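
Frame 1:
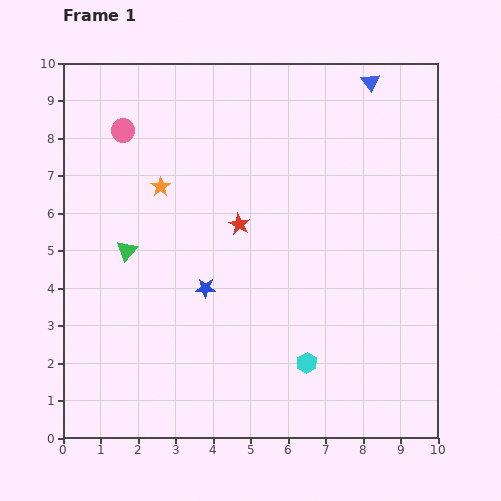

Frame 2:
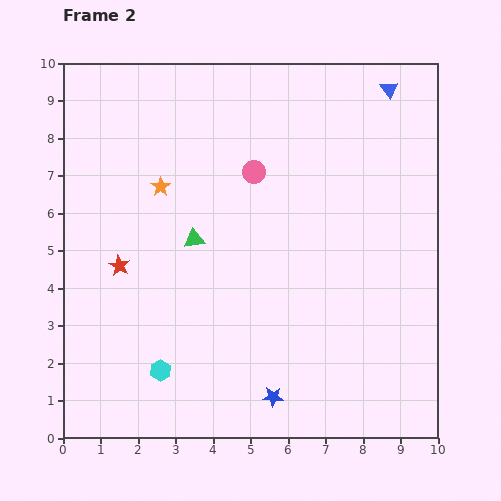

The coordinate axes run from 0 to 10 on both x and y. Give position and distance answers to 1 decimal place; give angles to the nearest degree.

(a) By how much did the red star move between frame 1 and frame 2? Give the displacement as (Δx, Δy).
(-3.2, -1.1)

The red star was at (4.7, 5.7) in frame 1 and (1.5, 4.6) in frame 2.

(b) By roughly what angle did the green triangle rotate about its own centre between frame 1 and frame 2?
43° clockwise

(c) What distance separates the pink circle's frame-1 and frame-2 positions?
3.7

The pink circle moved from (1.6, 8.2) to (5.1, 7.1), a distance of √(3.5² + 1.1²) ≈ 3.7.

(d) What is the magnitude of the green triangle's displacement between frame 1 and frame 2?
1.8

The green triangle moved from (1.7, 5.0) to (3.5, 5.3), a distance of √(1.8² + 0.3²) ≈ 1.8.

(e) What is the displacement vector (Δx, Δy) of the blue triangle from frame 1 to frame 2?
(0.5, -0.2)

The blue triangle was at (8.2, 9.5) in frame 1 and (8.7, 9.3) in frame 2.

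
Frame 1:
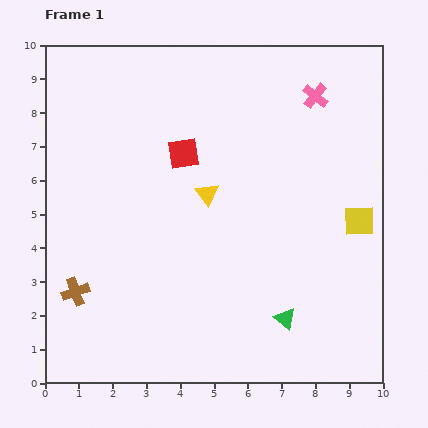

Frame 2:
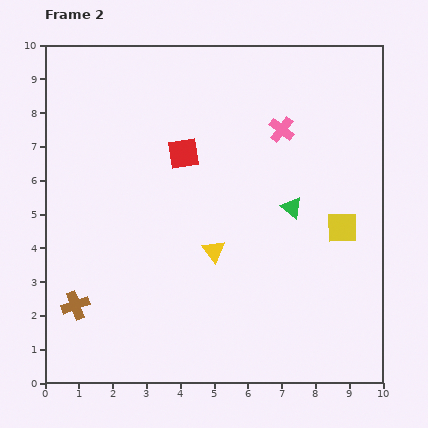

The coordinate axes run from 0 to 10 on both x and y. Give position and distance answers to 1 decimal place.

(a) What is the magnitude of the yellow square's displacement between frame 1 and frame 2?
0.5

The yellow square moved from (9.3, 4.8) to (8.8, 4.6), a distance of √(0.5² + 0.2²) ≈ 0.5.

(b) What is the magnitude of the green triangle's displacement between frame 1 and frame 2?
3.3

The green triangle moved from (7.1, 1.9) to (7.3, 5.2), a distance of √(0.2² + 3.3²) ≈ 3.3.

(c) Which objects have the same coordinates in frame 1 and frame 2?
the red square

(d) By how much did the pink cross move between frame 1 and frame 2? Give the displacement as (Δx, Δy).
(-1.0, -1.0)

The pink cross was at (8.0, 8.5) in frame 1 and (7.0, 7.5) in frame 2.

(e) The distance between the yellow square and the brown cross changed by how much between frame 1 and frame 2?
-0.5

Distance in frame 1: 8.7. Distance in frame 2: 8.2.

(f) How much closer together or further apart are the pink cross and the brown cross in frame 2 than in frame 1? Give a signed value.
-1.2

Distance in frame 1: 9.2. Distance in frame 2: 8.0.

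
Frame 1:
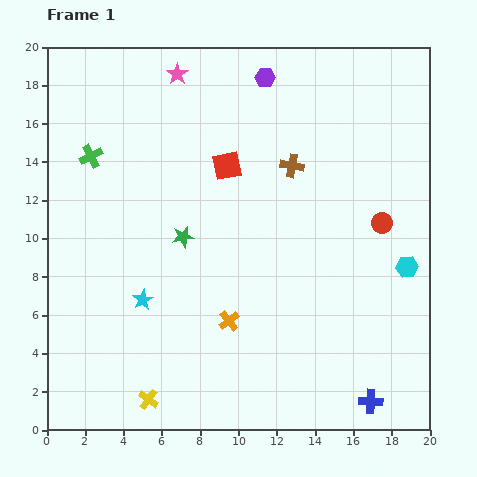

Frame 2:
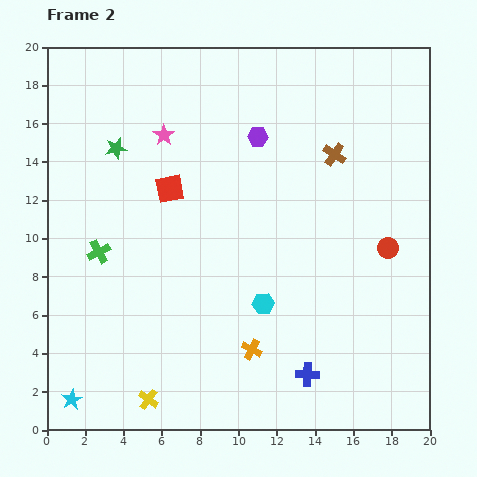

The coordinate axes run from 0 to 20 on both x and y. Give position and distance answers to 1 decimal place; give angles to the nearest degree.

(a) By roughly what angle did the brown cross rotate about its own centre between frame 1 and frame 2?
23° clockwise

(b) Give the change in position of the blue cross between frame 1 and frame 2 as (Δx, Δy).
(-3.3, 1.4)

The blue cross was at (16.9, 1.5) in frame 1 and (13.6, 2.9) in frame 2.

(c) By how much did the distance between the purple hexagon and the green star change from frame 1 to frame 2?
-1.9

Distance in frame 1: 9.3. Distance in frame 2: 7.4.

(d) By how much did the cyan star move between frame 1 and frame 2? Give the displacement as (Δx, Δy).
(-3.7, -5.2)

The cyan star was at (5.0, 6.8) in frame 1 and (1.3, 1.6) in frame 2.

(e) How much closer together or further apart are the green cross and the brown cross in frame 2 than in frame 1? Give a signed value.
+2.8

Distance in frame 1: 10.5. Distance in frame 2: 13.3.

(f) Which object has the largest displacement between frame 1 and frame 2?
the cyan hexagon

(moved 7.7; next 6.4)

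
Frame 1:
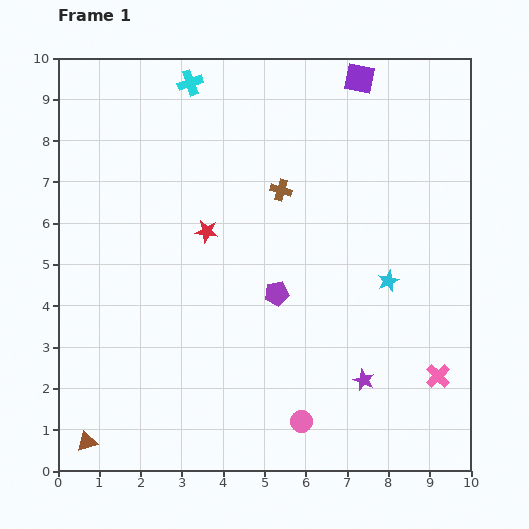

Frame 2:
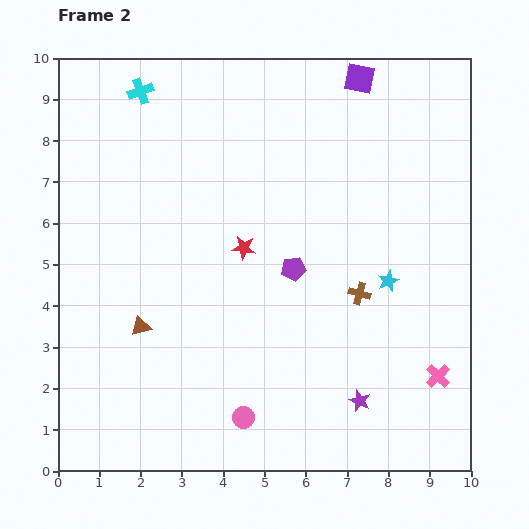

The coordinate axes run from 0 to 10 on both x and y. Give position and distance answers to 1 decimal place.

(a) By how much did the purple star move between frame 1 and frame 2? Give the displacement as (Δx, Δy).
(-0.1, -0.5)

The purple star was at (7.4, 2.2) in frame 1 and (7.3, 1.7) in frame 2.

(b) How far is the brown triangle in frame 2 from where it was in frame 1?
3.1

The brown triangle moved from (0.7, 0.7) to (2.0, 3.5), a distance of √(1.3² + 2.8²) ≈ 3.1.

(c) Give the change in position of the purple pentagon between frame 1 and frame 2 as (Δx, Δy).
(0.4, 0.6)

The purple pentagon was at (5.3, 4.3) in frame 1 and (5.7, 4.9) in frame 2.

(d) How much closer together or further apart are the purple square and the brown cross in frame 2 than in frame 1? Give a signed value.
+1.9

Distance in frame 1: 3.3. Distance in frame 2: 5.2.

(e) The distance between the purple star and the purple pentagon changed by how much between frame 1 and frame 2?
+0.6

Distance in frame 1: 3.0. Distance in frame 2: 3.6.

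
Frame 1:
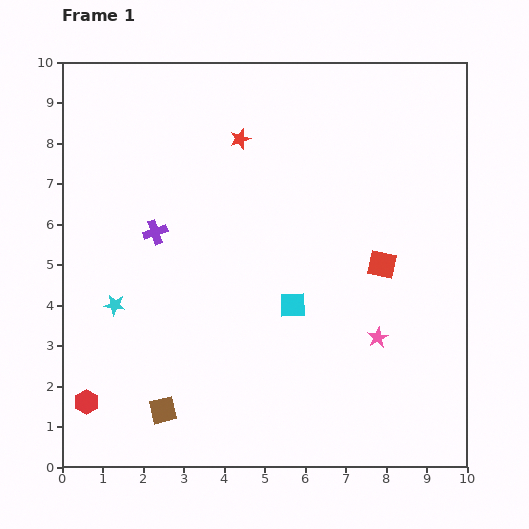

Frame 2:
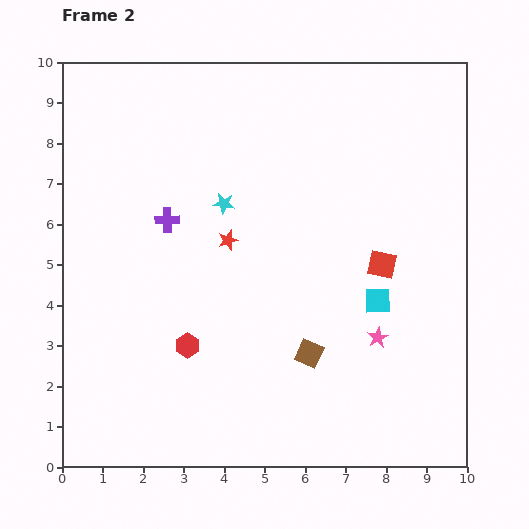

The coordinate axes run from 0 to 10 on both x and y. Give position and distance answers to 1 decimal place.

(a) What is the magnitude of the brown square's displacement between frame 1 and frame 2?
3.9

The brown square moved from (2.5, 1.4) to (6.1, 2.8), a distance of √(3.6² + 1.4²) ≈ 3.9.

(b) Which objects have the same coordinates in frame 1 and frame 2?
the pink star, the red square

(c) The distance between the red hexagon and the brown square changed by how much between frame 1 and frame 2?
+1.1

Distance in frame 1: 1.9. Distance in frame 2: 3.0.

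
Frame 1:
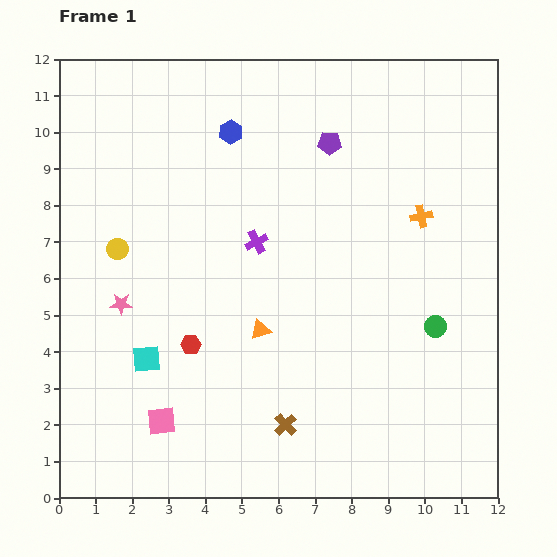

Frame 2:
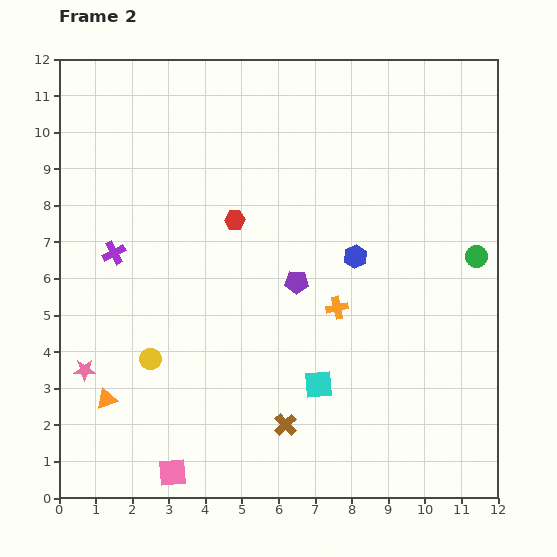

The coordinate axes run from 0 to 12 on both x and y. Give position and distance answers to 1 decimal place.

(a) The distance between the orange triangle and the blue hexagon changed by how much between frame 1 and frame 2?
+2.3

Distance in frame 1: 5.5. Distance in frame 2: 7.8.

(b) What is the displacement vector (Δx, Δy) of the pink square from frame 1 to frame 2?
(0.3, -1.4)

The pink square was at (2.8, 2.1) in frame 1 and (3.1, 0.7) in frame 2.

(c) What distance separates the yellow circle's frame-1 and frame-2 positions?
3.1

The yellow circle moved from (1.6, 6.8) to (2.5, 3.8), a distance of √(0.9² + 3.0²) ≈ 3.1.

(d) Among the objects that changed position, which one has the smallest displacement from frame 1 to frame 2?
the pink square

(moved 1.4)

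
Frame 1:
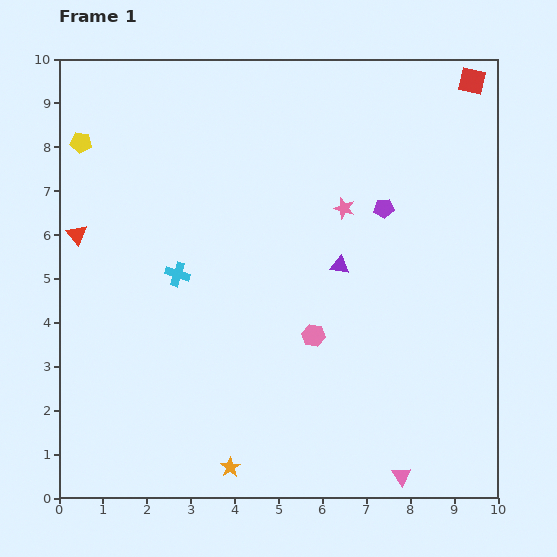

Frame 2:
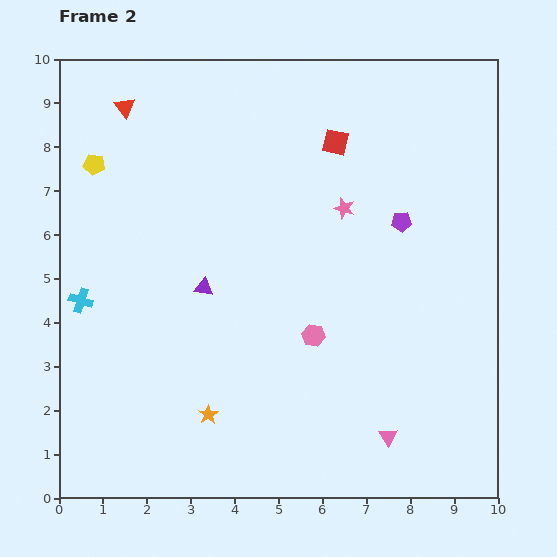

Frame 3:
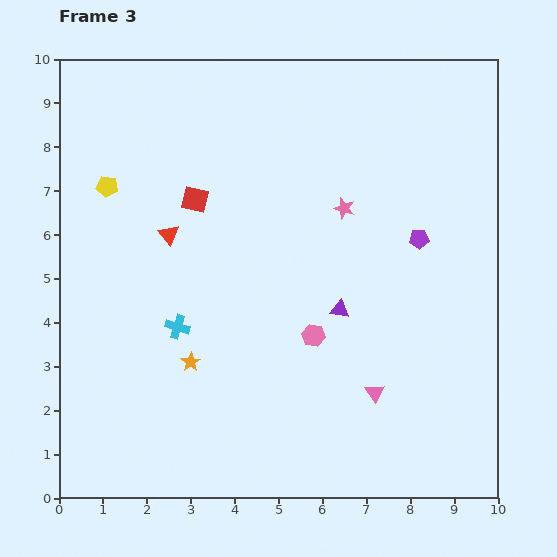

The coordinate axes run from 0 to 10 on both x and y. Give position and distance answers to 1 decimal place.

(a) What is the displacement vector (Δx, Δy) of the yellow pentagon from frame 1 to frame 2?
(0.3, -0.5)

The yellow pentagon was at (0.5, 8.1) in frame 1 and (0.8, 7.6) in frame 2.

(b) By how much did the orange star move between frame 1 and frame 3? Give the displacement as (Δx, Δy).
(-0.9, 2.4)

The orange star was at (3.9, 0.7) in frame 1 and (3.0, 3.1) in frame 3.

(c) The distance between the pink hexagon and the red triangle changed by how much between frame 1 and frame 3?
-1.9

Distance in frame 1: 5.9. Distance in frame 3: 4.0.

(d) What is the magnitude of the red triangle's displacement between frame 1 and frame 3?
2.1

The red triangle moved from (0.4, 6.0) to (2.5, 6.0), a distance of √(2.1² + 0.0²) ≈ 2.1.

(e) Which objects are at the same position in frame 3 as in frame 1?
the pink hexagon, the pink star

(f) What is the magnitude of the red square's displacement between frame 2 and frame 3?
3.5

The red square moved from (6.3, 8.1) to (3.1, 6.8), a distance of √(3.2² + 1.3²) ≈ 3.5.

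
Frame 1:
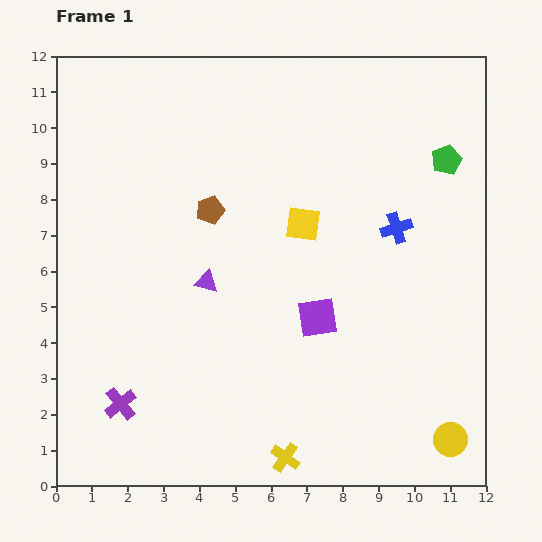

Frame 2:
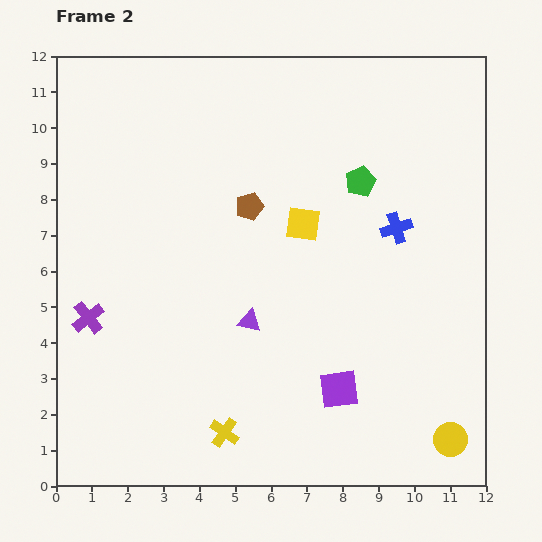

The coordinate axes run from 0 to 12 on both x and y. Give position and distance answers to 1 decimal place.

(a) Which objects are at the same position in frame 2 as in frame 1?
the yellow circle, the yellow square, the blue cross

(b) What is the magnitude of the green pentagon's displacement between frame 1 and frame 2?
2.5

The green pentagon moved from (10.9, 9.1) to (8.5, 8.5), a distance of √(2.4² + 0.6²) ≈ 2.5.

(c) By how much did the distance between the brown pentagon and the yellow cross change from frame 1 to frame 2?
-0.9

Distance in frame 1: 7.2. Distance in frame 2: 6.3.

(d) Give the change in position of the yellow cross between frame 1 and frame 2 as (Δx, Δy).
(-1.7, 0.7)

The yellow cross was at (6.4, 0.8) in frame 1 and (4.7, 1.5) in frame 2.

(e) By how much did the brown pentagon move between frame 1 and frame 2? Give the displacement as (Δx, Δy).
(1.1, 0.1)

The brown pentagon was at (4.3, 7.7) in frame 1 and (5.4, 7.8) in frame 2.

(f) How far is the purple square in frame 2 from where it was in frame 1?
2.1

The purple square moved from (7.3, 4.7) to (7.9, 2.7), a distance of √(0.6² + 2.0²) ≈ 2.1.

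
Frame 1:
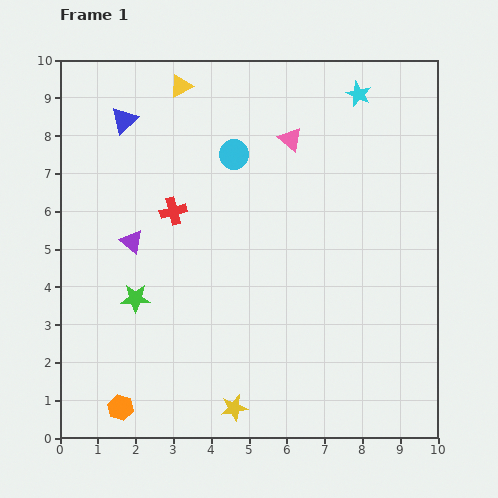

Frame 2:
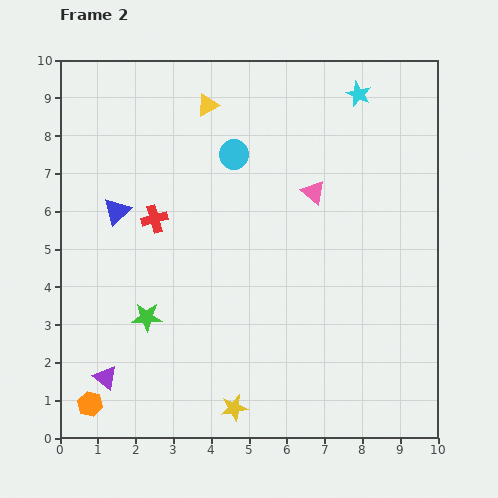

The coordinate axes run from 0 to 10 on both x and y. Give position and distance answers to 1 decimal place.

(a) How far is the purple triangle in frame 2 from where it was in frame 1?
3.7

The purple triangle moved from (1.9, 5.2) to (1.2, 1.6), a distance of √(0.7² + 3.6²) ≈ 3.7.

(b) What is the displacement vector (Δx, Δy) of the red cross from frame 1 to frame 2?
(-0.5, -0.2)

The red cross was at (3.0, 6.0) in frame 1 and (2.5, 5.8) in frame 2.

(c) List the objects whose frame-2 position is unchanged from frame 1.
the cyan star, the yellow star, the cyan circle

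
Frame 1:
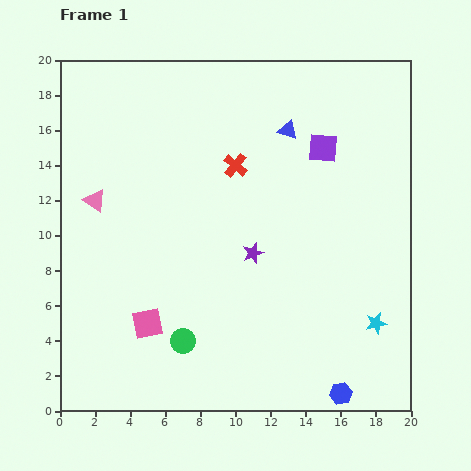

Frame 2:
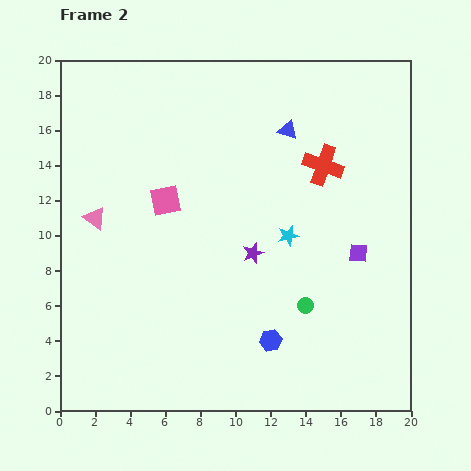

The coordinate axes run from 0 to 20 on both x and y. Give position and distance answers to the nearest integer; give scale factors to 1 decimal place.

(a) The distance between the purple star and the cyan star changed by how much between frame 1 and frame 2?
-6

Distance in frame 1: 8. Distance in frame 2: 2.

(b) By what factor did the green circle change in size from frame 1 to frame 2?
0.6×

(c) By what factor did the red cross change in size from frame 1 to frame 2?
1.7×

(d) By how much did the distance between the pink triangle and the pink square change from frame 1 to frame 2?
-4

Distance in frame 1: 8. Distance in frame 2: 4.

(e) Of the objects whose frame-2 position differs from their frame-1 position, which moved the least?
the pink triangle

(moved 1)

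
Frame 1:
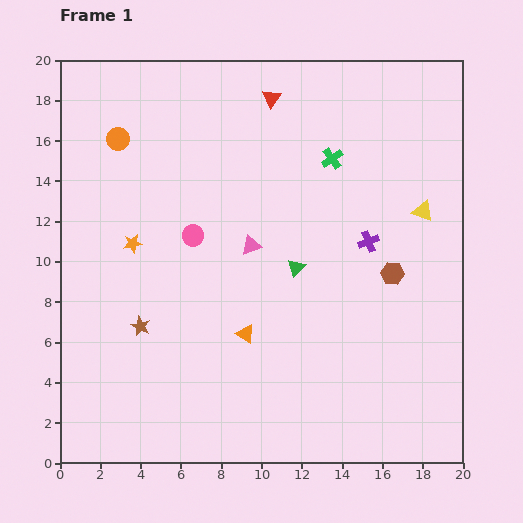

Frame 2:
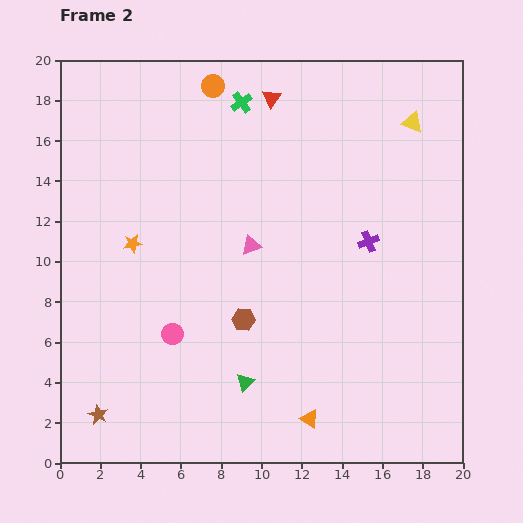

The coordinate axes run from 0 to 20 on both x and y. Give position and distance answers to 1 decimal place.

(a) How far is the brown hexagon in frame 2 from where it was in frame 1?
7.7

The brown hexagon moved from (16.5, 9.4) to (9.1, 7.1), a distance of √(7.4² + 2.3²) ≈ 7.7.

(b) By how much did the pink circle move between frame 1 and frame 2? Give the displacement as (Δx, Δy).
(-1.0, -4.9)

The pink circle was at (6.6, 11.3) in frame 1 and (5.6, 6.4) in frame 2.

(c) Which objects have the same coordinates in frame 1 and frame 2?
the purple cross, the orange star, the red triangle, the pink triangle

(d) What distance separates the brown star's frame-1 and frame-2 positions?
4.9

The brown star moved from (4.0, 6.8) to (1.9, 2.4), a distance of √(2.1² + 4.4²) ≈ 4.9.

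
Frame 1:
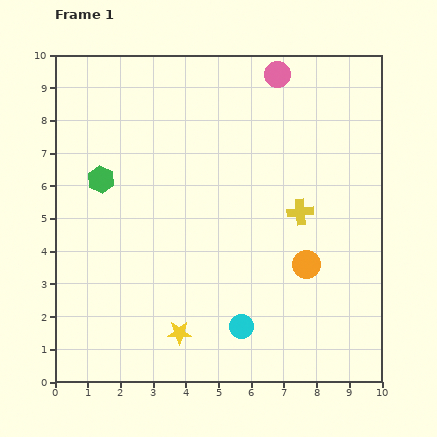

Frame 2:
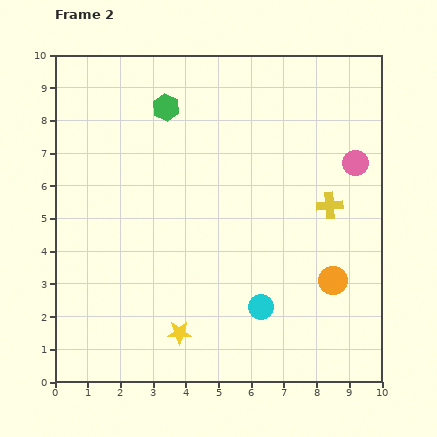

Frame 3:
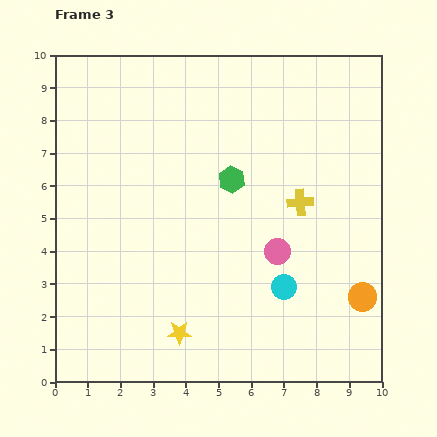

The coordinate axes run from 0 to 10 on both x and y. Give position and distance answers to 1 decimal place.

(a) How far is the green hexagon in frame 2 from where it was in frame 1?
3.0

The green hexagon moved from (1.4, 6.2) to (3.4, 8.4), a distance of √(2.0² + 2.2²) ≈ 3.0.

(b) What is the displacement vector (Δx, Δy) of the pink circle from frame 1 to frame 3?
(0.0, -5.4)

The pink circle was at (6.8, 9.4) in frame 1 and (6.8, 4.0) in frame 3.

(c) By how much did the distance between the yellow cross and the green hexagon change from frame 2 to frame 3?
-3.6

Distance in frame 2: 5.8. Distance in frame 3: 2.2.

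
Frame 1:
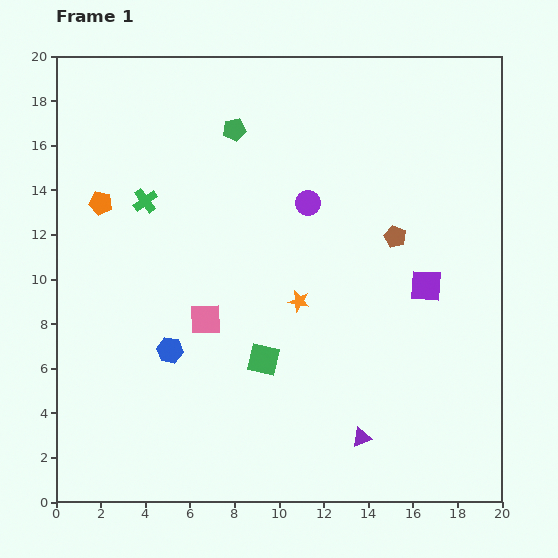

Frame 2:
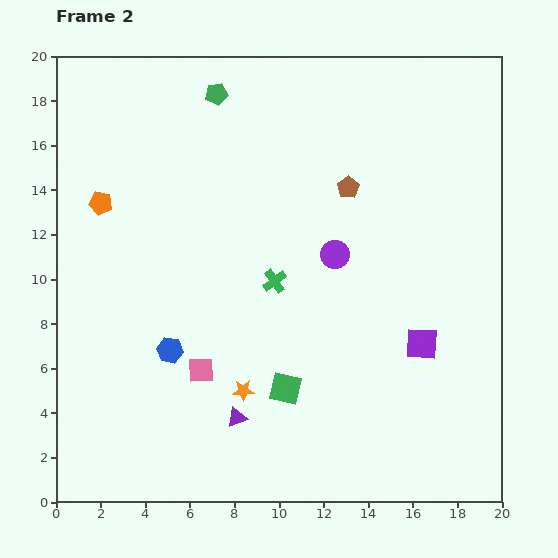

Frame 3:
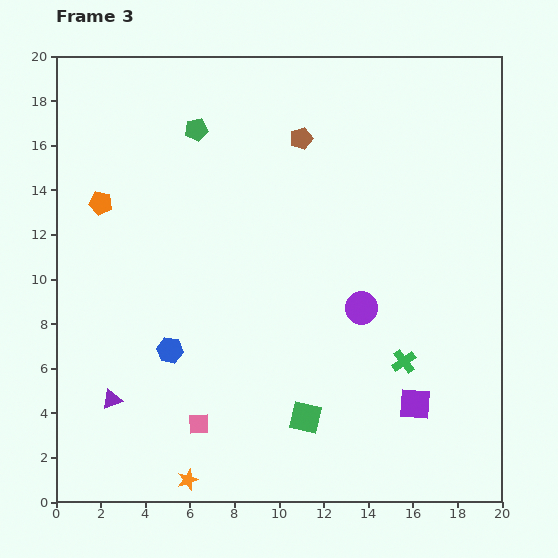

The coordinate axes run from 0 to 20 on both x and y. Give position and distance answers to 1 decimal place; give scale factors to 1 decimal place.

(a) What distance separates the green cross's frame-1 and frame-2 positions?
6.8

The green cross moved from (4.0, 13.5) to (9.8, 9.9), a distance of √(5.8² + 3.6²) ≈ 6.8.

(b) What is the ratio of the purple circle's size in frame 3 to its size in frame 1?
1.3×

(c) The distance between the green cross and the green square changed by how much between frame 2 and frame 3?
+0.3

Distance in frame 2: 4.8. Distance in frame 3: 5.1.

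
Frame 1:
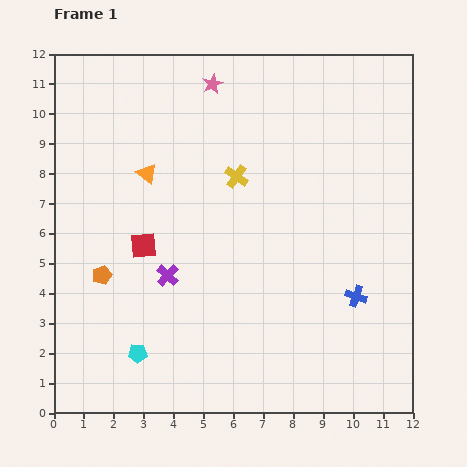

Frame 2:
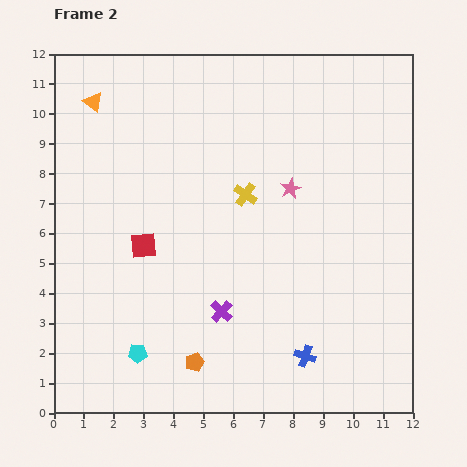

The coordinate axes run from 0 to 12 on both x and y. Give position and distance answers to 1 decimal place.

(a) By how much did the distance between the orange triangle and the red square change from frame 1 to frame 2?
+2.7

Distance in frame 1: 2.4. Distance in frame 2: 5.1.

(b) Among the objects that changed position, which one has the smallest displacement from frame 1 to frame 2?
the yellow cross

(moved 0.7)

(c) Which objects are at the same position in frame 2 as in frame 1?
the red square, the cyan pentagon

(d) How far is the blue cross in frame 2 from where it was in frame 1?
2.6

The blue cross moved from (10.1, 3.9) to (8.4, 1.9), a distance of √(1.7² + 2.0²) ≈ 2.6.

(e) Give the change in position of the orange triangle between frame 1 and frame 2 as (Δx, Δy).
(-1.8, 2.4)

The orange triangle was at (3.1, 8.0) in frame 1 and (1.3, 10.4) in frame 2.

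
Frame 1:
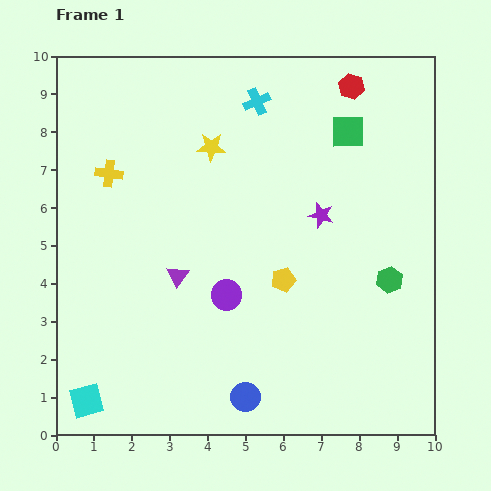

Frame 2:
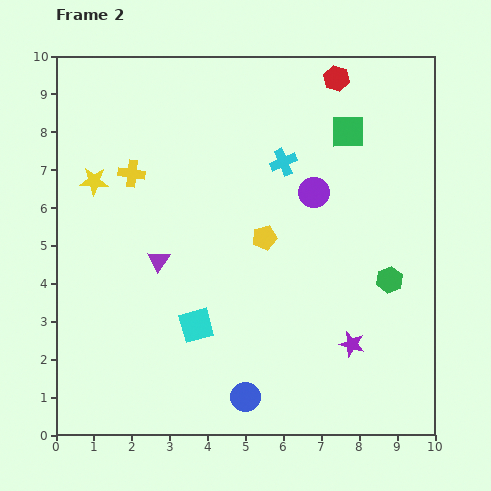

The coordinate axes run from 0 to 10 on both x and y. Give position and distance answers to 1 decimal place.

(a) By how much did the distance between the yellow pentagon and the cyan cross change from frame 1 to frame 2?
-2.7

Distance in frame 1: 4.8. Distance in frame 2: 2.1.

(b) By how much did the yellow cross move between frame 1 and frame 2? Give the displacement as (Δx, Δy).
(0.6, 0.0)

The yellow cross was at (1.4, 6.9) in frame 1 and (2.0, 6.9) in frame 2.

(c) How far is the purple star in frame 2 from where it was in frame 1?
3.5

The purple star moved from (7.0, 5.8) to (7.8, 2.4), a distance of √(0.8² + 3.4²) ≈ 3.5.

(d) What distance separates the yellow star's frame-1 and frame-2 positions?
3.2

The yellow star moved from (4.1, 7.6) to (1.0, 6.7), a distance of √(3.1² + 0.9²) ≈ 3.2.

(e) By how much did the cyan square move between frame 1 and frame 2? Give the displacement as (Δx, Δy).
(2.9, 2.0)

The cyan square was at (0.8, 0.9) in frame 1 and (3.7, 2.9) in frame 2.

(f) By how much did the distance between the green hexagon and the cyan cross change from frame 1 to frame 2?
-1.7

Distance in frame 1: 5.9. Distance in frame 2: 4.2.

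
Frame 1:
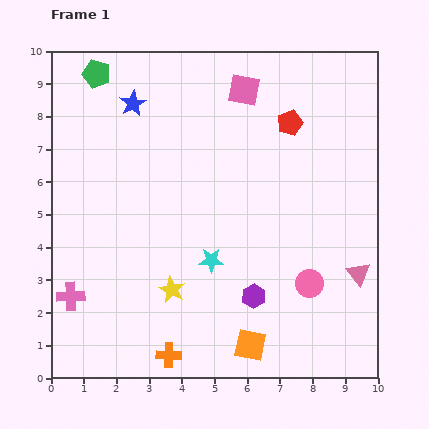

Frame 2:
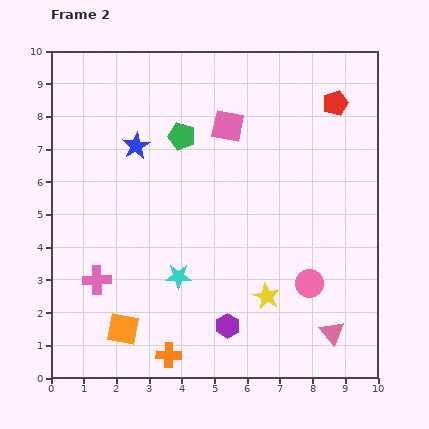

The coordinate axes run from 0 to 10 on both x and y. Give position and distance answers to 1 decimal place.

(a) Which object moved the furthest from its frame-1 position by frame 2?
the orange square

(moved 3.9; next 3.2)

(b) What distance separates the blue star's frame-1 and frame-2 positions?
1.3

The blue star moved from (2.5, 8.4) to (2.6, 7.1), a distance of √(0.1² + 1.3²) ≈ 1.3.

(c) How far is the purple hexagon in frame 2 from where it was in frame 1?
1.2

The purple hexagon moved from (6.2, 2.5) to (5.4, 1.6), a distance of √(0.8² + 0.9²) ≈ 1.2.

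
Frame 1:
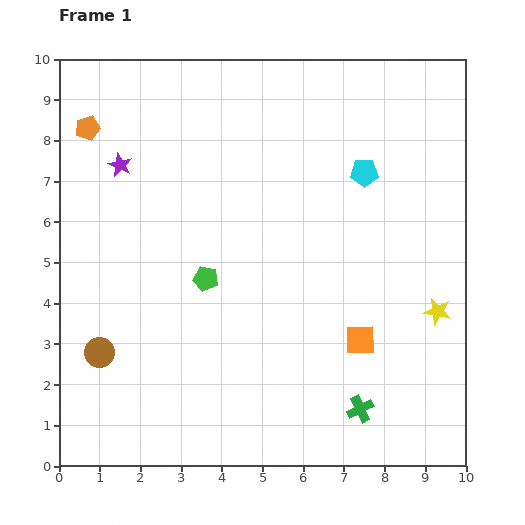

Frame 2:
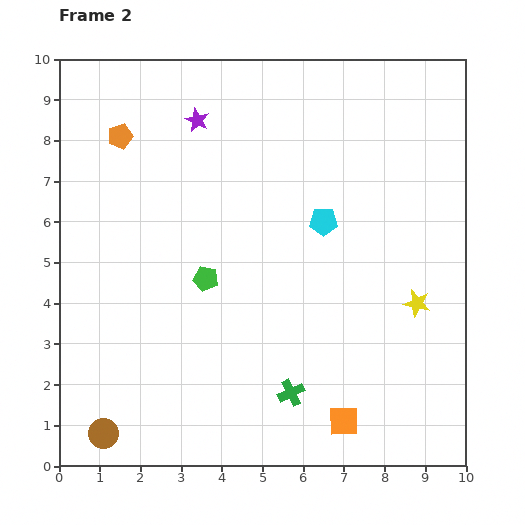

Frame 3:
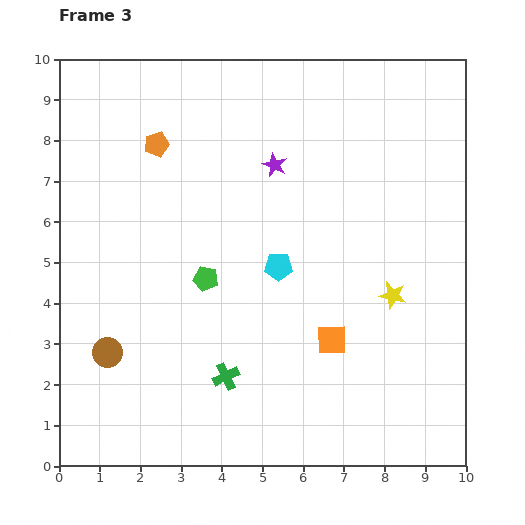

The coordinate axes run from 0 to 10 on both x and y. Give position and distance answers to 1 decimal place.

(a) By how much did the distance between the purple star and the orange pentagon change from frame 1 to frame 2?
+0.7

Distance in frame 1: 1.2. Distance in frame 2: 1.9.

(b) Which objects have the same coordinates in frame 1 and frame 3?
the green pentagon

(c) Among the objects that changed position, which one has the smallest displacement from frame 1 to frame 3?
the brown circle

(moved 0.2)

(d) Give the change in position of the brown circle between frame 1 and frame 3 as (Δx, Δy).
(0.2, 0.0)

The brown circle was at (1.0, 2.8) in frame 1 and (1.2, 2.8) in frame 3.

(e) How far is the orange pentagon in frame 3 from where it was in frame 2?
0.9

The orange pentagon moved from (1.5, 8.1) to (2.4, 7.9), a distance of √(0.9² + 0.2²) ≈ 0.9.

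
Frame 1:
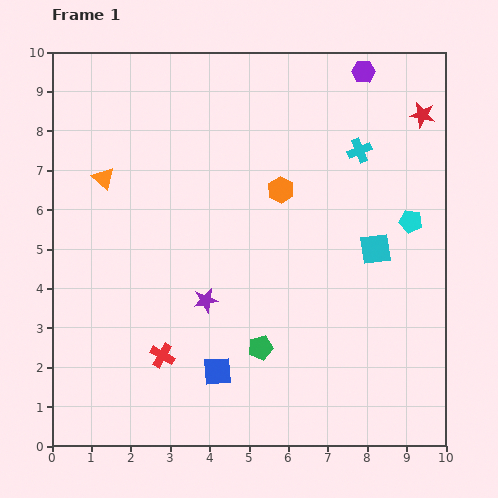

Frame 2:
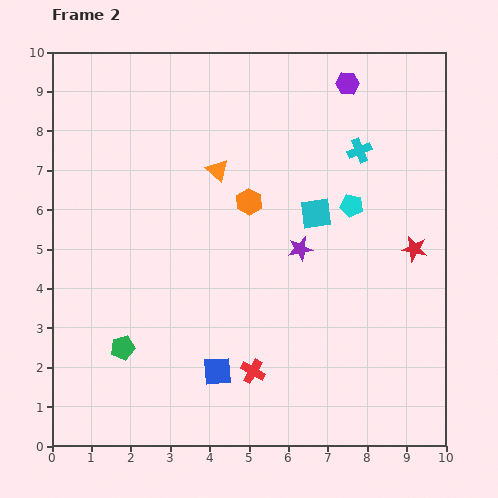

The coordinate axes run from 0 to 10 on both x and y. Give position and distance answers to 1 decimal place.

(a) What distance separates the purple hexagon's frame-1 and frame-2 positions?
0.5

The purple hexagon moved from (7.9, 9.5) to (7.5, 9.2), a distance of √(0.4² + 0.3²) ≈ 0.5.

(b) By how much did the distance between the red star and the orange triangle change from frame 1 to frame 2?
-2.9

Distance in frame 1: 8.3. Distance in frame 2: 5.4.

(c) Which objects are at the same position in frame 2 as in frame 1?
the cyan cross, the blue square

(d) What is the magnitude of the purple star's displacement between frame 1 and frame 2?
2.7

The purple star moved from (3.9, 3.7) to (6.3, 5.0), a distance of √(2.4² + 1.3²) ≈ 2.7.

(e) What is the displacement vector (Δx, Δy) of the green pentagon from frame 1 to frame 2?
(-3.5, 0.0)

The green pentagon was at (5.3, 2.5) in frame 1 and (1.8, 2.5) in frame 2.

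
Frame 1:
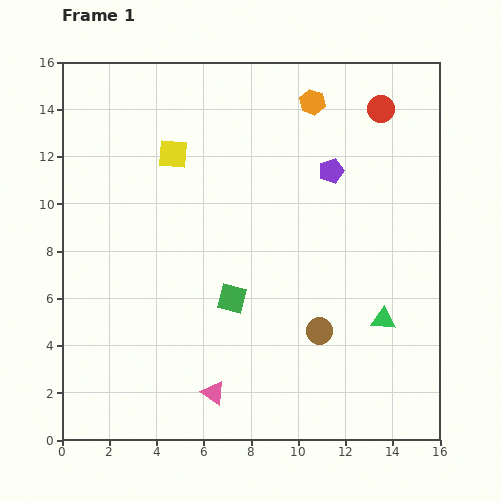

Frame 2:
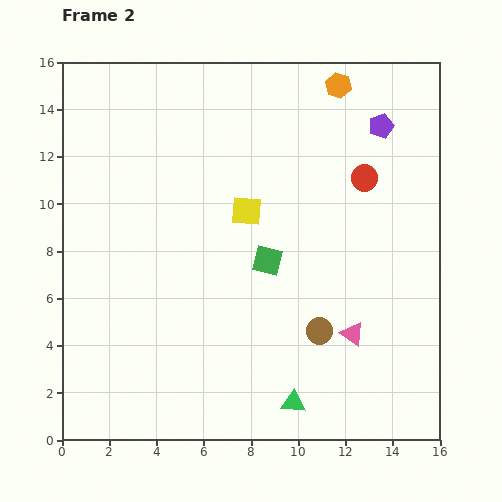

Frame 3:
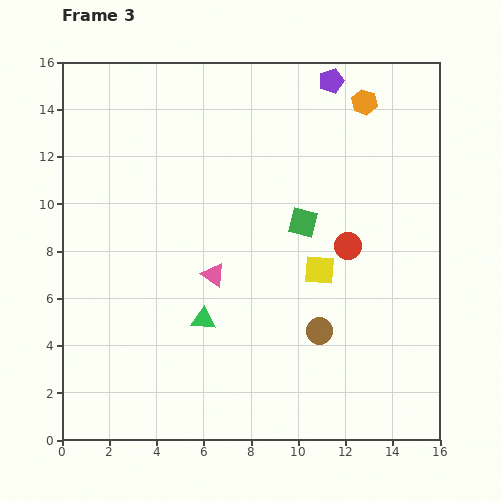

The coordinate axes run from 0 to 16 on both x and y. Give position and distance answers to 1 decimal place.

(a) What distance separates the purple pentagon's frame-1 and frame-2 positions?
2.8

The purple pentagon moved from (11.4, 11.4) to (13.5, 13.3), a distance of √(2.1² + 1.9²) ≈ 2.8.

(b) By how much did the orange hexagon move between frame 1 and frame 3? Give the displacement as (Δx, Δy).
(2.2, 0.0)

The orange hexagon was at (10.6, 14.3) in frame 1 and (12.8, 14.3) in frame 3.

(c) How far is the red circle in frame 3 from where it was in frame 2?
3.0

The red circle moved from (12.8, 11.1) to (12.1, 8.2), a distance of √(0.7² + 2.9²) ≈ 3.0.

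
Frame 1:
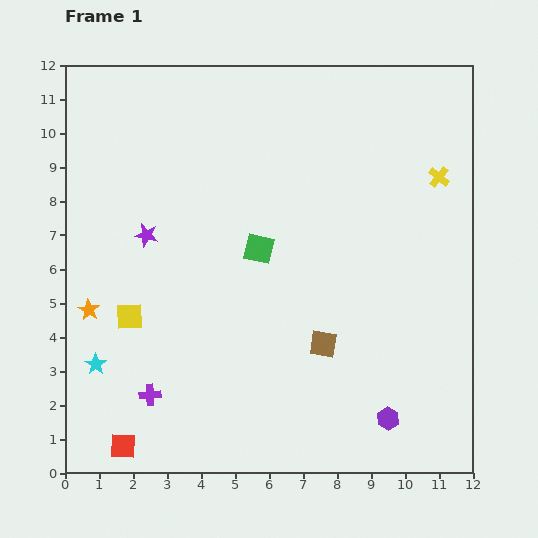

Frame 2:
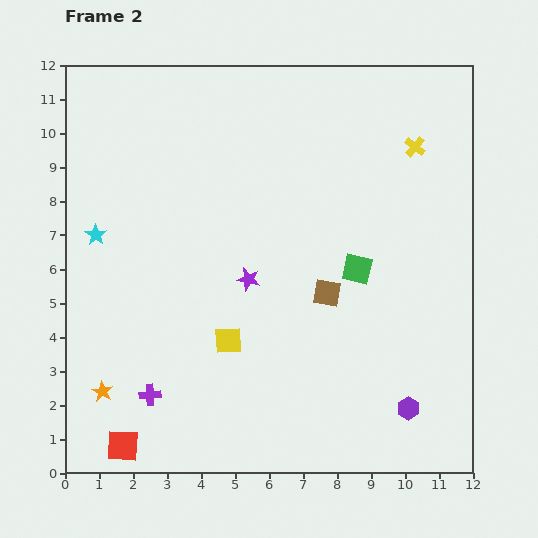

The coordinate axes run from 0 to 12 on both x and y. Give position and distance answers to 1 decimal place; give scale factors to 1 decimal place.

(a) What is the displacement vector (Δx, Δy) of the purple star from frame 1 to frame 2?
(3.0, -1.3)

The purple star was at (2.4, 7.0) in frame 1 and (5.4, 5.7) in frame 2.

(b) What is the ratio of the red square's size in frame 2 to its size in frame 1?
1.3×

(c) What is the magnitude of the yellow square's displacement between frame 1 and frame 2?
3.0

The yellow square moved from (1.9, 4.6) to (4.8, 3.9), a distance of √(2.9² + 0.7²) ≈ 3.0.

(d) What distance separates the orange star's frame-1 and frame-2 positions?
2.4

The orange star moved from (0.7, 4.8) to (1.1, 2.4), a distance of √(0.4² + 2.4²) ≈ 2.4.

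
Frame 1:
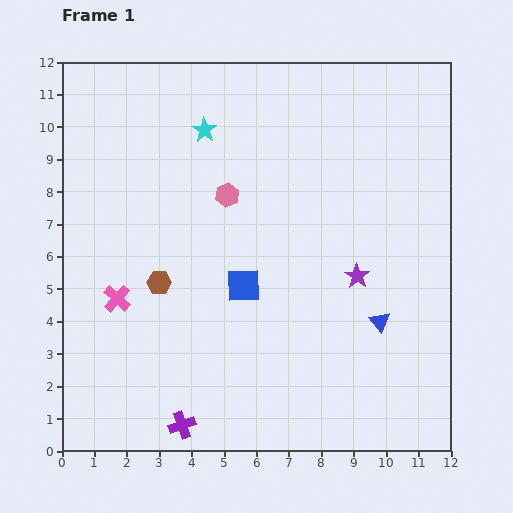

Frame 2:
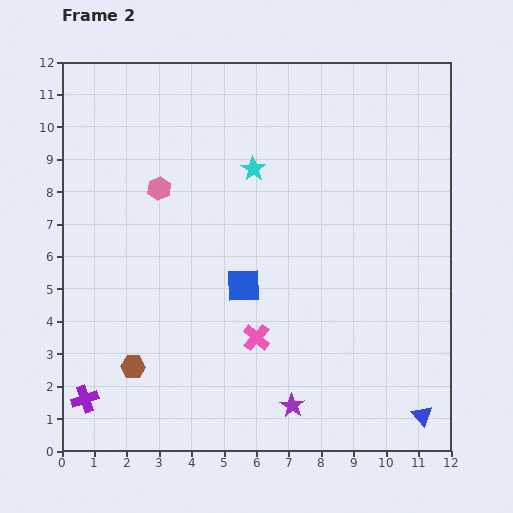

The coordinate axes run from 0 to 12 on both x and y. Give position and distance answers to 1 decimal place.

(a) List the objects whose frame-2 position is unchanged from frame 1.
the blue square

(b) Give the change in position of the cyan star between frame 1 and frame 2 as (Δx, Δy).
(1.5, -1.2)

The cyan star was at (4.4, 9.9) in frame 1 and (5.9, 8.7) in frame 2.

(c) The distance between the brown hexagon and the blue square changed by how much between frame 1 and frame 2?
+1.6

Distance in frame 1: 2.6. Distance in frame 2: 4.2.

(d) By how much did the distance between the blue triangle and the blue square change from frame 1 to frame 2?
+2.5

Distance in frame 1: 4.3. Distance in frame 2: 6.8.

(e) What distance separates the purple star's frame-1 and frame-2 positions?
4.5

The purple star moved from (9.1, 5.4) to (7.1, 1.4), a distance of √(2.0² + 4.0²) ≈ 4.5.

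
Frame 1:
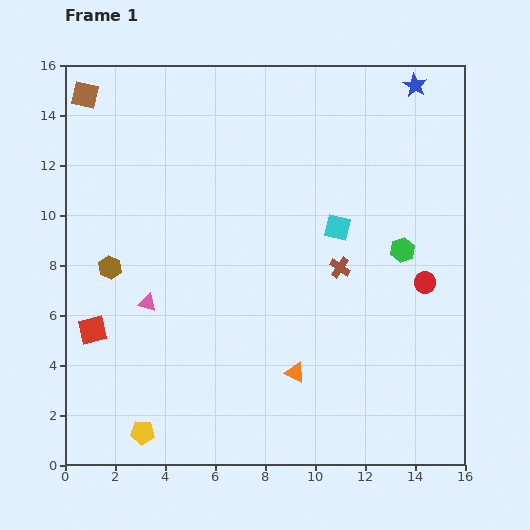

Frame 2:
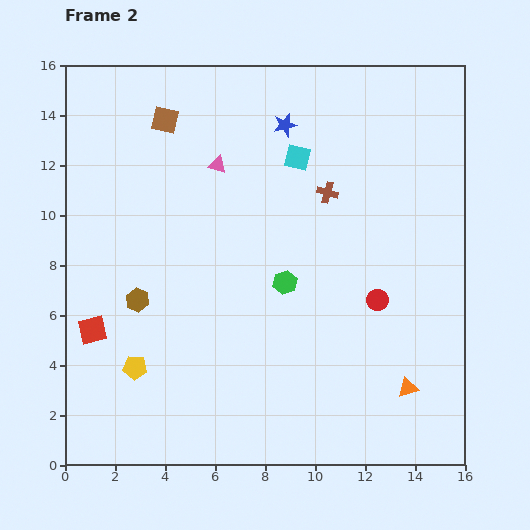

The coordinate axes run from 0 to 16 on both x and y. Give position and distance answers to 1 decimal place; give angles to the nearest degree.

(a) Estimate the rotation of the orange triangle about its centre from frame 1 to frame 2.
41° counter-clockwise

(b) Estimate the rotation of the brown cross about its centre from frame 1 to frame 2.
19° counter-clockwise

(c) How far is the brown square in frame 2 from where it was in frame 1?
3.4

The brown square moved from (0.8, 14.8) to (4.0, 13.8), a distance of √(3.2² + 1.0²) ≈ 3.4.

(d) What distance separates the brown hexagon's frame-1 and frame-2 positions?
1.7

The brown hexagon moved from (1.8, 7.9) to (2.9, 6.6), a distance of √(1.1² + 1.3²) ≈ 1.7.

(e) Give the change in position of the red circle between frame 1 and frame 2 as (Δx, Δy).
(-1.9, -0.7)

The red circle was at (14.4, 7.3) in frame 1 and (12.5, 6.6) in frame 2.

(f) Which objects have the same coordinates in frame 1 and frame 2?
the red square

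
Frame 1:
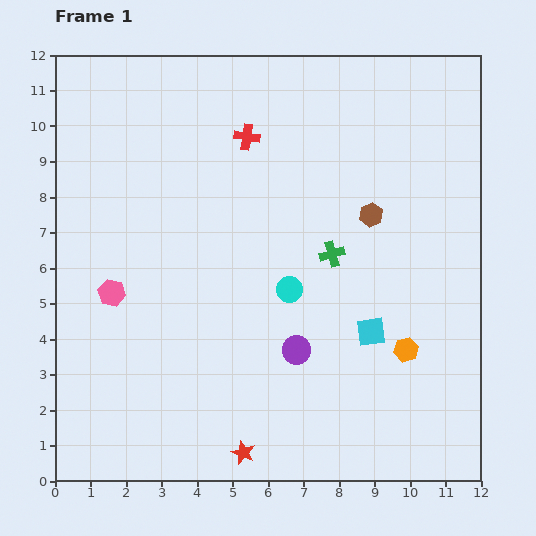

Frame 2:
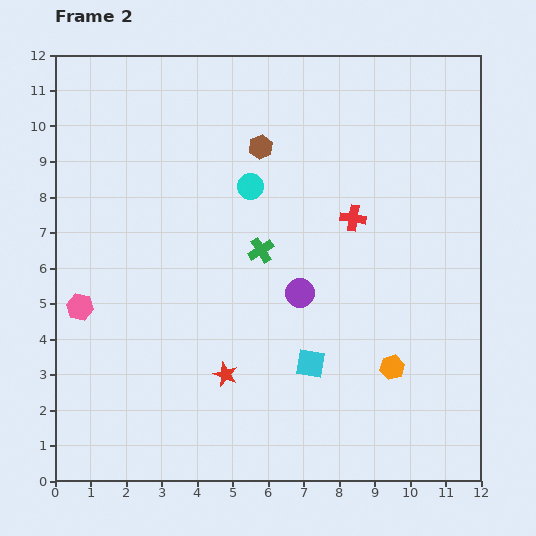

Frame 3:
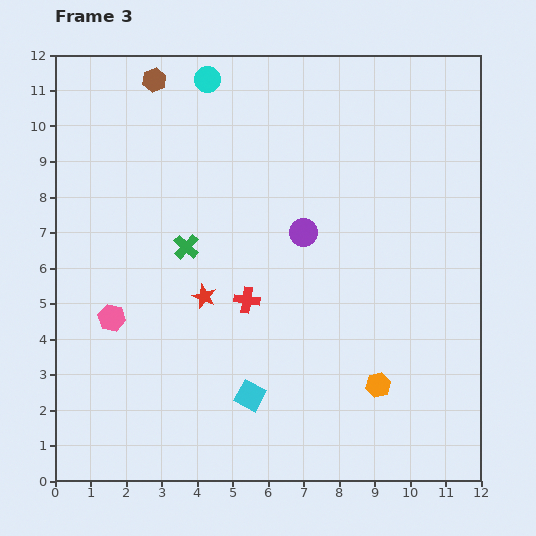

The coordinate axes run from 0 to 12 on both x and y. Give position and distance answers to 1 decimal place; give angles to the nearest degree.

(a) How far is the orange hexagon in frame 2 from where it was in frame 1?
0.6

The orange hexagon moved from (9.9, 3.7) to (9.5, 3.2), a distance of √(0.4² + 0.5²) ≈ 0.6.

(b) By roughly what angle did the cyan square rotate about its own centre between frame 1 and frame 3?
37° clockwise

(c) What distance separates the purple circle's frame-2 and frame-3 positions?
1.7

The purple circle moved from (6.9, 5.3) to (7.0, 7.0), a distance of √(0.1² + 1.7²) ≈ 1.7.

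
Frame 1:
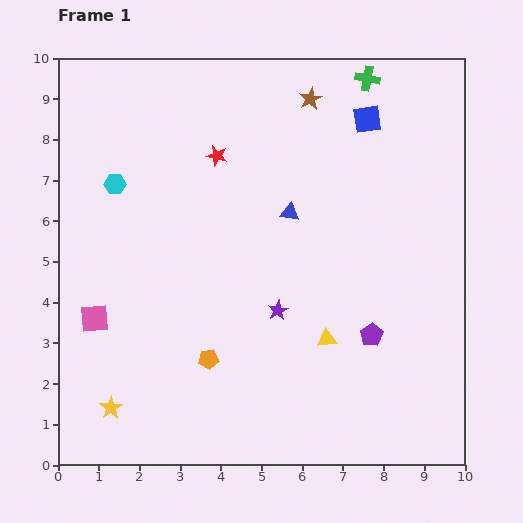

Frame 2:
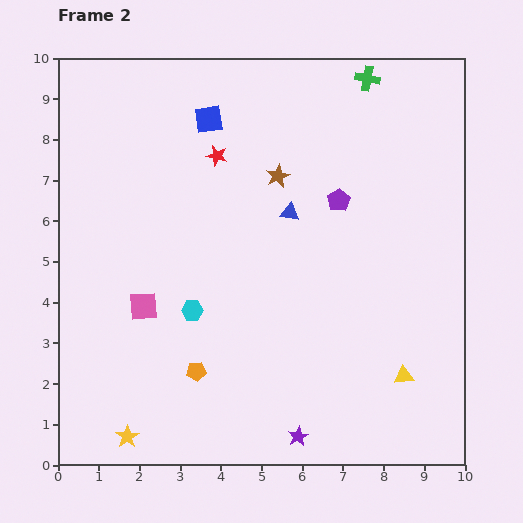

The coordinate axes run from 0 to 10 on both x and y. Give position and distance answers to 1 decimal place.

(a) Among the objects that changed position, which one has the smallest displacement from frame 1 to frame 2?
the orange pentagon

(moved 0.4)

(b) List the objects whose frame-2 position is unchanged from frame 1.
the green cross, the red star, the blue triangle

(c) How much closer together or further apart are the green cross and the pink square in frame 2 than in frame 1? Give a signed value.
-1.1

Distance in frame 1: 8.9. Distance in frame 2: 7.8.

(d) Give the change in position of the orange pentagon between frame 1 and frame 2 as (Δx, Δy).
(-0.3, -0.3)

The orange pentagon was at (3.7, 2.6) in frame 1 and (3.4, 2.3) in frame 2.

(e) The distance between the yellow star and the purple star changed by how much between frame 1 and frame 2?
-0.6

Distance in frame 1: 4.8. Distance in frame 2: 4.2.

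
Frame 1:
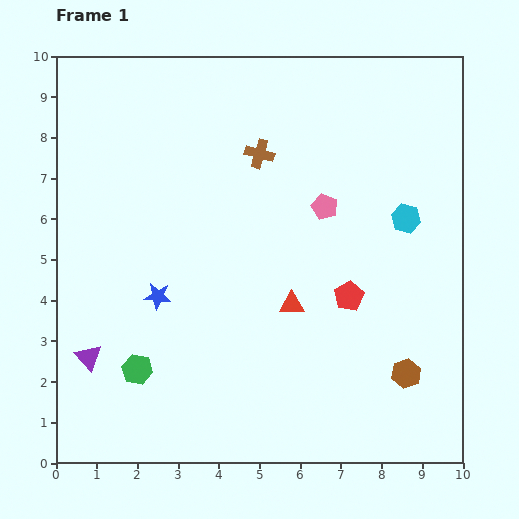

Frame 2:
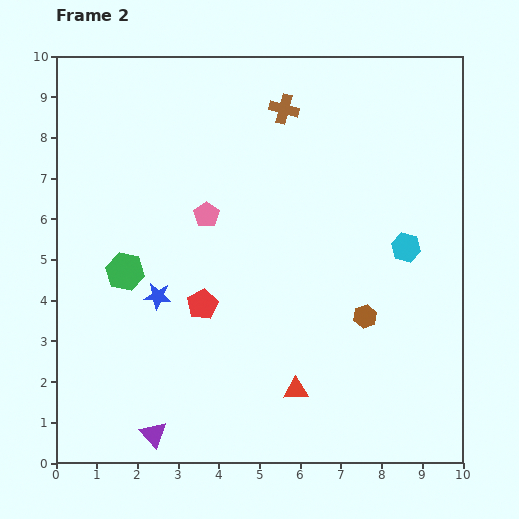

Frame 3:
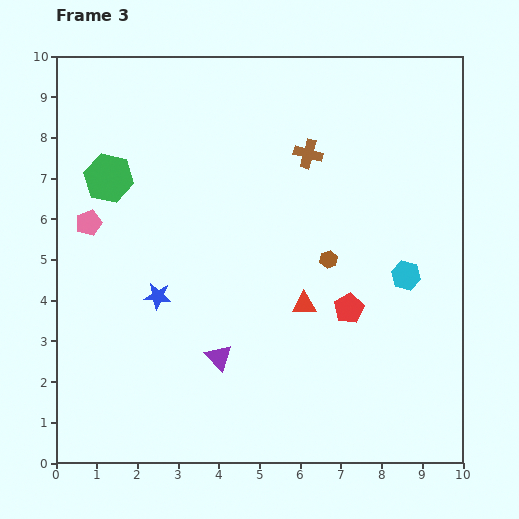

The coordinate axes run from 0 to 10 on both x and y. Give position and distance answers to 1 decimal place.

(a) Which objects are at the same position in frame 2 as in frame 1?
the blue star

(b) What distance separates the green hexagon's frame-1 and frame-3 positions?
4.8

The green hexagon moved from (2.0, 2.3) to (1.3, 7.0), a distance of √(0.7² + 4.7²) ≈ 4.8.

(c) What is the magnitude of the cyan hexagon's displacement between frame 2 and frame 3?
0.7

The cyan hexagon moved from (8.6, 5.3) to (8.6, 4.6), a distance of √(0.0² + 0.7²) ≈ 0.7.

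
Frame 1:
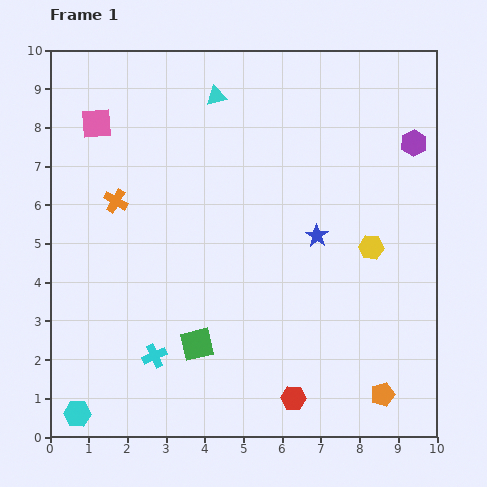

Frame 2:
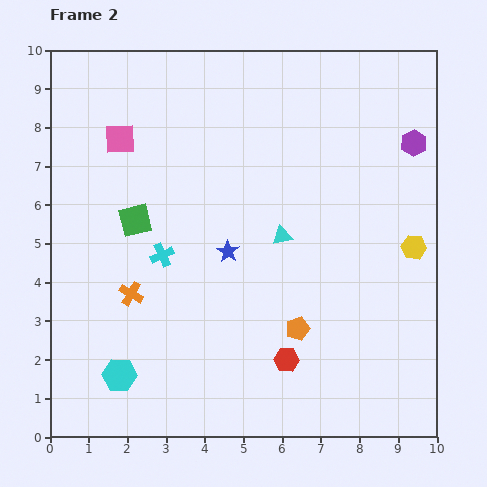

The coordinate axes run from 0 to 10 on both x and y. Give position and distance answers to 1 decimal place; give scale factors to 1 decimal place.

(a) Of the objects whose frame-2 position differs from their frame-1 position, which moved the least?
the pink square

(moved 0.7)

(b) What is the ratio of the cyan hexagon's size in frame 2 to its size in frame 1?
1.3×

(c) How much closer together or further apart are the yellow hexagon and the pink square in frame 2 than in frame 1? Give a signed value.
+0.3

Distance in frame 1: 7.8. Distance in frame 2: 8.1.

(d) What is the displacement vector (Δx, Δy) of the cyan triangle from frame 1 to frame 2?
(1.7, -3.6)

The cyan triangle was at (4.3, 8.8) in frame 1 and (6.0, 5.2) in frame 2.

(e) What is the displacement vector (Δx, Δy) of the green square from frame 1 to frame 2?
(-1.6, 3.2)

The green square was at (3.8, 2.4) in frame 1 and (2.2, 5.6) in frame 2.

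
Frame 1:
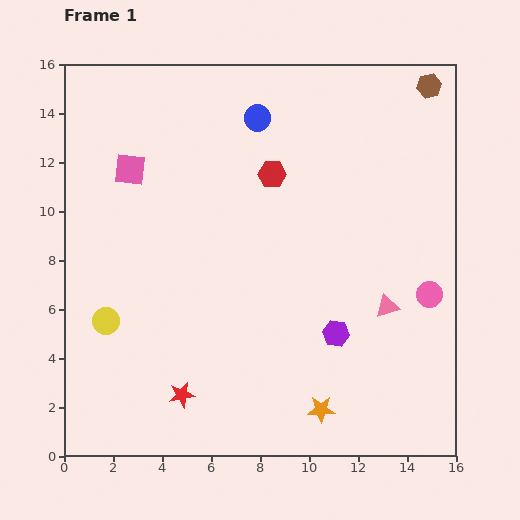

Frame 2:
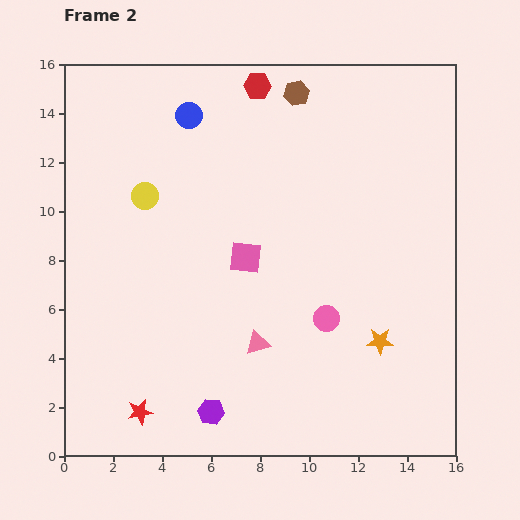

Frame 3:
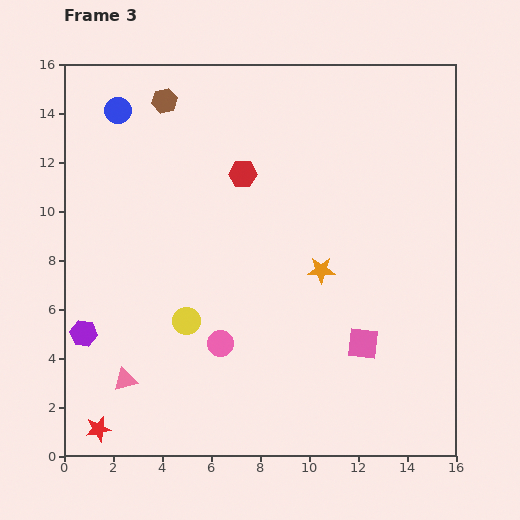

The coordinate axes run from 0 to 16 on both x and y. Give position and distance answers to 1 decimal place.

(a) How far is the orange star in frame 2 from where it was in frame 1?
3.7

The orange star moved from (10.5, 1.9) to (12.9, 4.7), a distance of √(2.4² + 2.8²) ≈ 3.7.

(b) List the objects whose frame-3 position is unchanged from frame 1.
none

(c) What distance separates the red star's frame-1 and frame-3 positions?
3.7

The red star moved from (4.8, 2.5) to (1.4, 1.1), a distance of √(3.4² + 1.4²) ≈ 3.7.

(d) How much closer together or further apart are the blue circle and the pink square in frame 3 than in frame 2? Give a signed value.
+7.6

Distance in frame 2: 6.2. Distance in frame 3: 13.8.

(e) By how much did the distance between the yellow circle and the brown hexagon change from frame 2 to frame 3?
+1.5

Distance in frame 2: 7.5. Distance in frame 3: 9.0.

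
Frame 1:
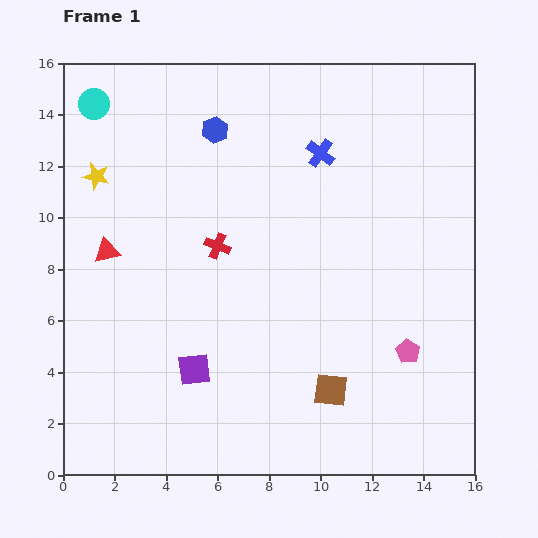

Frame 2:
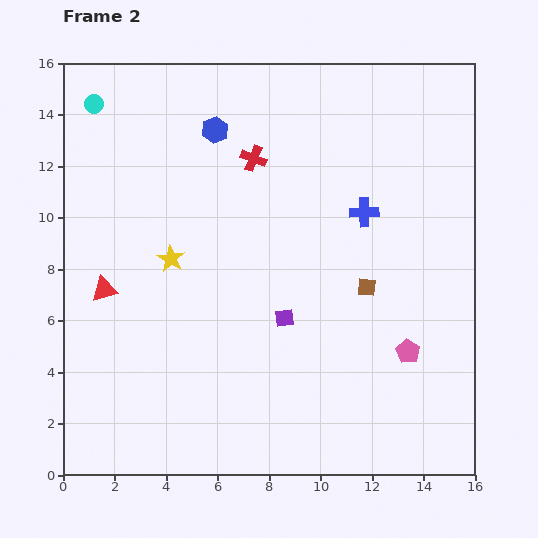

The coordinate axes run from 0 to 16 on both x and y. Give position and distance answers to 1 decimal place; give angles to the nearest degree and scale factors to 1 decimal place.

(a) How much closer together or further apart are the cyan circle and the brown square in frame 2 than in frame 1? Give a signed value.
-1.6

Distance in frame 1: 14.4. Distance in frame 2: 12.8.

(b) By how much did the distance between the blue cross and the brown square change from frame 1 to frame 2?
-6.3

Distance in frame 1: 9.2. Distance in frame 2: 2.9.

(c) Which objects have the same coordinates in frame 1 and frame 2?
the cyan circle, the blue hexagon, the pink pentagon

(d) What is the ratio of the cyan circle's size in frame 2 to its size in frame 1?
0.6×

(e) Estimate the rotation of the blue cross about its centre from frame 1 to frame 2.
37° counter-clockwise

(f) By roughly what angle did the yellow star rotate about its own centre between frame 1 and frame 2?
16° clockwise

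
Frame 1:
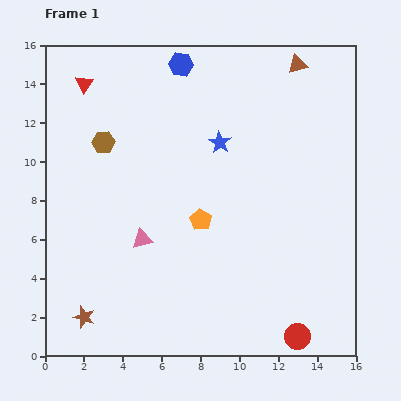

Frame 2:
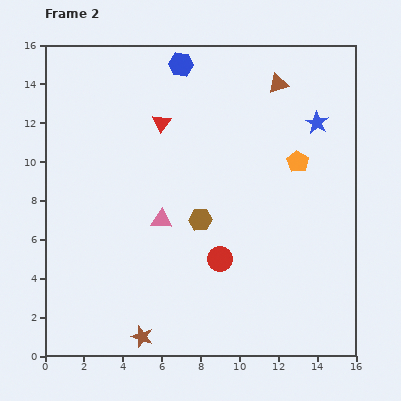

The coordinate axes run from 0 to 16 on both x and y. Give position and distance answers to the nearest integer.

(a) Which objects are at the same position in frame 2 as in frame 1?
the blue hexagon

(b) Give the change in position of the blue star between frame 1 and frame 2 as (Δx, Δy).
(5, 1)

The blue star was at (9, 11) in frame 1 and (14, 12) in frame 2.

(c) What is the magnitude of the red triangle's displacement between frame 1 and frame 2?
4

The red triangle moved from (2, 14) to (6, 12), a distance of √(4² + 2²) ≈ 4.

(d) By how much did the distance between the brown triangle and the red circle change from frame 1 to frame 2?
-5

Distance in frame 1: 14. Distance in frame 2: 9.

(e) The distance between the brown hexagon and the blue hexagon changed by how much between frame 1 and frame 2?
+2

Distance in frame 1: 6. Distance in frame 2: 8.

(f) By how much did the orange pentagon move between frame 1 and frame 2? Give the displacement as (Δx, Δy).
(5, 3)

The orange pentagon was at (8, 7) in frame 1 and (13, 10) in frame 2.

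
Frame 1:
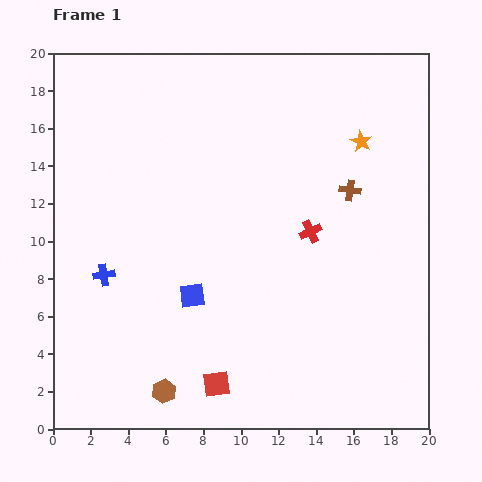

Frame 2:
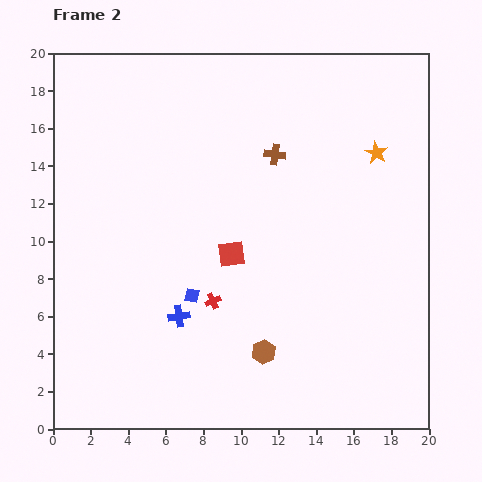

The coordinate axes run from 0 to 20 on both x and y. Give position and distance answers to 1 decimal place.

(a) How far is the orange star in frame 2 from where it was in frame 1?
1.0

The orange star moved from (16.4, 15.3) to (17.2, 14.7), a distance of √(0.8² + 0.6²) ≈ 1.0.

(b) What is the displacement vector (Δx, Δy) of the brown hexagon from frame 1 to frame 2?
(5.3, 2.1)

The brown hexagon was at (5.9, 2.0) in frame 1 and (11.2, 4.1) in frame 2.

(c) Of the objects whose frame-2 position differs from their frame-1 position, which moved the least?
the orange star

(moved 1.0)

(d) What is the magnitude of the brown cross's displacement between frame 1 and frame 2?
4.4

The brown cross moved from (15.8, 12.7) to (11.8, 14.6), a distance of √(4.0² + 1.9²) ≈ 4.4.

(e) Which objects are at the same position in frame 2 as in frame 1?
the blue square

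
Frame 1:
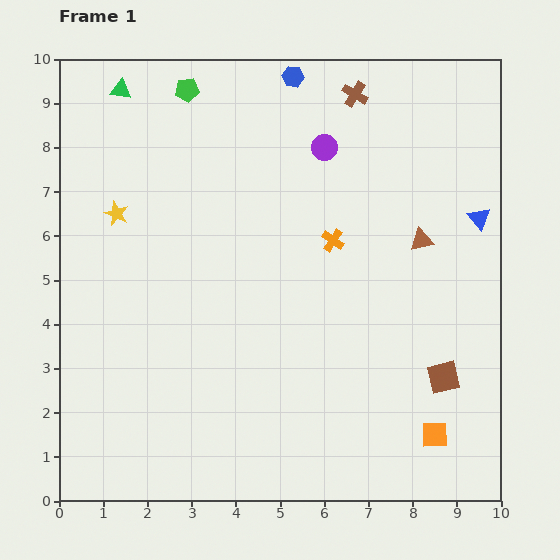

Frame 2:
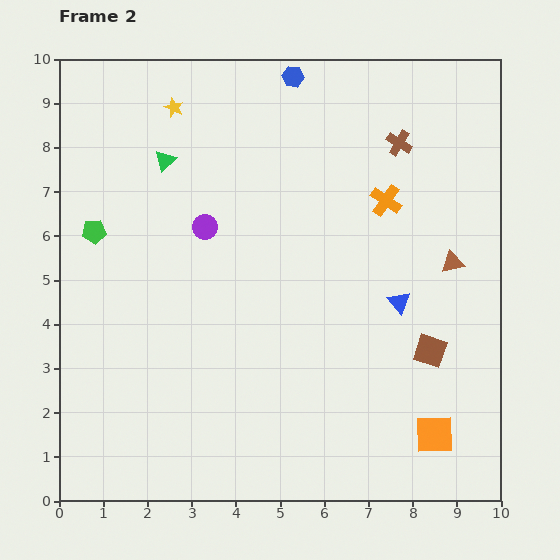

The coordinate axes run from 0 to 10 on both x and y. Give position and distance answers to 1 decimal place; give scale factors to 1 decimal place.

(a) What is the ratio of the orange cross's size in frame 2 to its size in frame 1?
1.4×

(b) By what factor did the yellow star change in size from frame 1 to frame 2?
0.8×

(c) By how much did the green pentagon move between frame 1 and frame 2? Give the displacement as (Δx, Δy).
(-2.1, -3.2)

The green pentagon was at (2.9, 9.3) in frame 1 and (0.8, 6.1) in frame 2.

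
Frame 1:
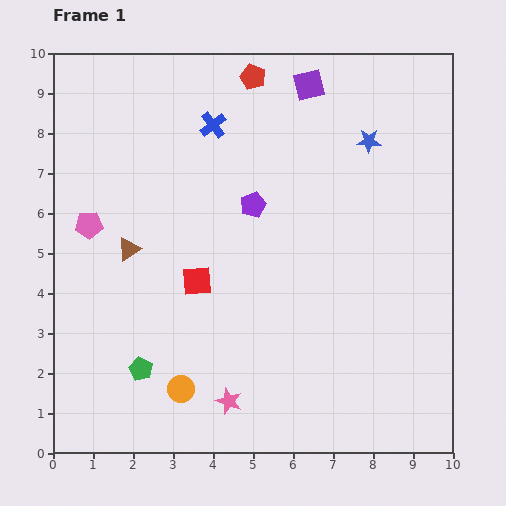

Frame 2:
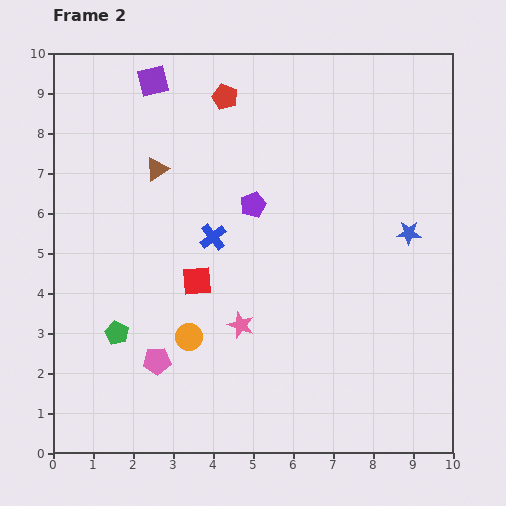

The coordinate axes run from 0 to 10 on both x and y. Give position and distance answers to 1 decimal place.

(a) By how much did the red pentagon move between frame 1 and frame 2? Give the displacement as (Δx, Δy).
(-0.7, -0.5)

The red pentagon was at (5.0, 9.4) in frame 1 and (4.3, 8.9) in frame 2.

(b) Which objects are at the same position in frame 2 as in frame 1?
the red square, the purple pentagon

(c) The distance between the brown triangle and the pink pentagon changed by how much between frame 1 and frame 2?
+3.6

Distance in frame 1: 1.2. Distance in frame 2: 4.8.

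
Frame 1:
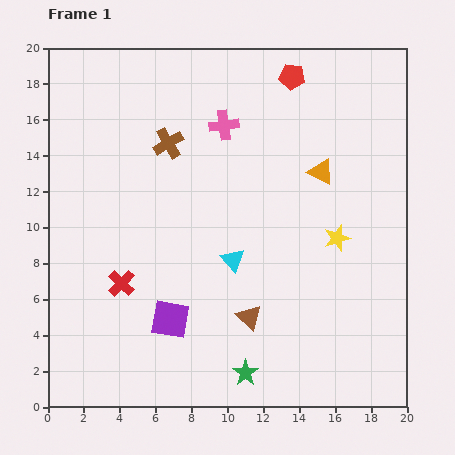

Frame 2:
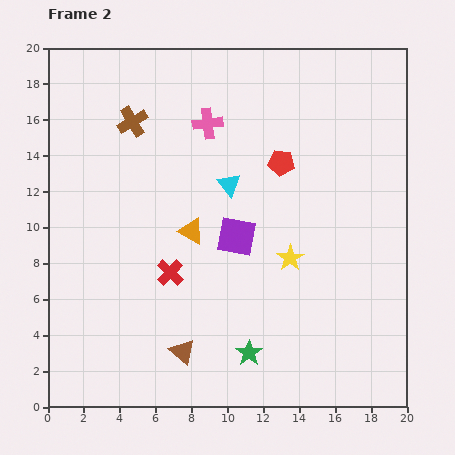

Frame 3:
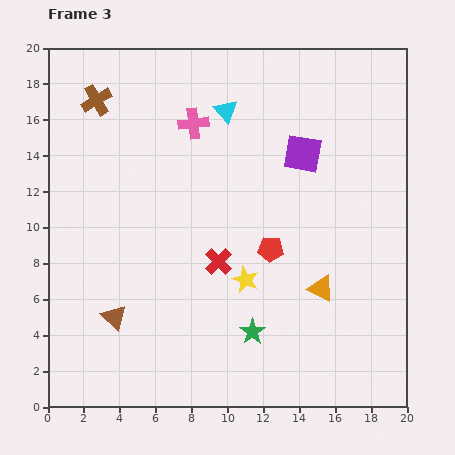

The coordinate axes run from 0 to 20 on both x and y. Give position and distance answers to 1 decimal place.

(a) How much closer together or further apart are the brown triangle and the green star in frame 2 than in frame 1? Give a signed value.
+0.6

Distance in frame 1: 3.1. Distance in frame 2: 3.7.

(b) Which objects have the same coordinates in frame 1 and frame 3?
none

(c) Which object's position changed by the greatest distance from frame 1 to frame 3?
the purple square

(moved 11.8; next 9.7)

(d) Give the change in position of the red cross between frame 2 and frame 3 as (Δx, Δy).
(2.7, 0.6)

The red cross was at (6.8, 7.5) in frame 2 and (9.5, 8.1) in frame 3.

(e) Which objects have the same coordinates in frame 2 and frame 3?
none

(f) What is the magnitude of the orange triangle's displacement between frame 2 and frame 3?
7.9

The orange triangle moved from (8.0, 9.8) to (15.2, 6.6), a distance of √(7.2² + 3.2²) ≈ 7.9.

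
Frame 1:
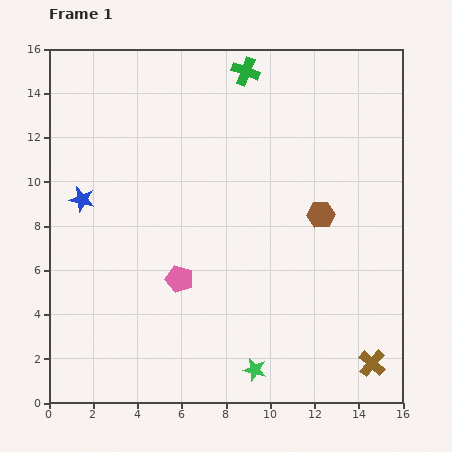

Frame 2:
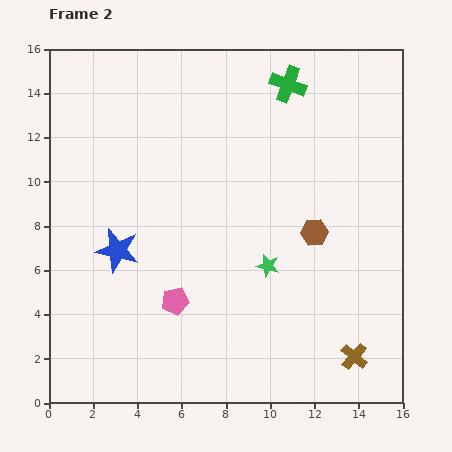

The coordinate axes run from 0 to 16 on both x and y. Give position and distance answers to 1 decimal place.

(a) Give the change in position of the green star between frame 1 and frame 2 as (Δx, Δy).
(0.6, 4.7)

The green star was at (9.3, 1.5) in frame 1 and (9.9, 6.2) in frame 2.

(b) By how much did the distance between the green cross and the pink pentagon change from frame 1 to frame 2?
+1.1

Distance in frame 1: 9.9. Distance in frame 2: 11.0.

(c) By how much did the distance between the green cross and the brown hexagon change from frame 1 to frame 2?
-0.5

Distance in frame 1: 7.3. Distance in frame 2: 6.8.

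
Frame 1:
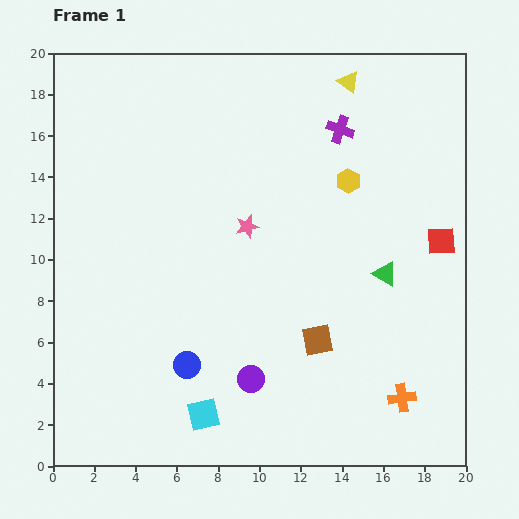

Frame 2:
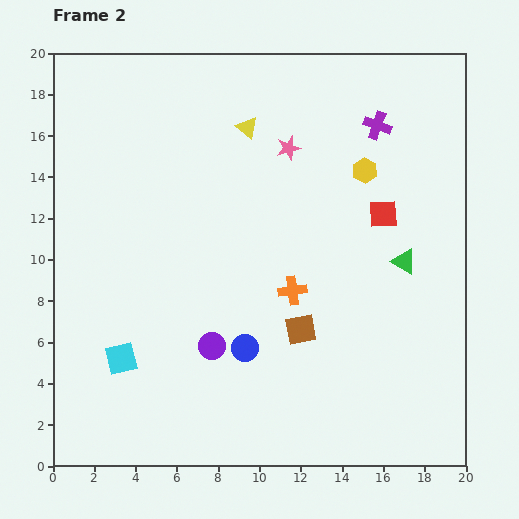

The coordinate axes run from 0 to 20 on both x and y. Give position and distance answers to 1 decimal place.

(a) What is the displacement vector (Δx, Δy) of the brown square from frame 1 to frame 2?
(-0.8, 0.5)

The brown square was at (12.8, 6.1) in frame 1 and (12.0, 6.6) in frame 2.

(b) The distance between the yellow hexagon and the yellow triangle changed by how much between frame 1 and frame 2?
+1.3

Distance in frame 1: 4.8. Distance in frame 2: 6.1.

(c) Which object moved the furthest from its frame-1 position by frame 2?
the orange cross

(moved 7.4; next 5.4)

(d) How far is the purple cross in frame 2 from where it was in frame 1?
1.8

The purple cross moved from (13.9, 16.3) to (15.7, 16.5), a distance of √(1.8² + 0.2²) ≈ 1.8.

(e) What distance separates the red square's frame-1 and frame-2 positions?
3.1

The red square moved from (18.8, 10.9) to (16.0, 12.2), a distance of √(2.8² + 1.3²) ≈ 3.1.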